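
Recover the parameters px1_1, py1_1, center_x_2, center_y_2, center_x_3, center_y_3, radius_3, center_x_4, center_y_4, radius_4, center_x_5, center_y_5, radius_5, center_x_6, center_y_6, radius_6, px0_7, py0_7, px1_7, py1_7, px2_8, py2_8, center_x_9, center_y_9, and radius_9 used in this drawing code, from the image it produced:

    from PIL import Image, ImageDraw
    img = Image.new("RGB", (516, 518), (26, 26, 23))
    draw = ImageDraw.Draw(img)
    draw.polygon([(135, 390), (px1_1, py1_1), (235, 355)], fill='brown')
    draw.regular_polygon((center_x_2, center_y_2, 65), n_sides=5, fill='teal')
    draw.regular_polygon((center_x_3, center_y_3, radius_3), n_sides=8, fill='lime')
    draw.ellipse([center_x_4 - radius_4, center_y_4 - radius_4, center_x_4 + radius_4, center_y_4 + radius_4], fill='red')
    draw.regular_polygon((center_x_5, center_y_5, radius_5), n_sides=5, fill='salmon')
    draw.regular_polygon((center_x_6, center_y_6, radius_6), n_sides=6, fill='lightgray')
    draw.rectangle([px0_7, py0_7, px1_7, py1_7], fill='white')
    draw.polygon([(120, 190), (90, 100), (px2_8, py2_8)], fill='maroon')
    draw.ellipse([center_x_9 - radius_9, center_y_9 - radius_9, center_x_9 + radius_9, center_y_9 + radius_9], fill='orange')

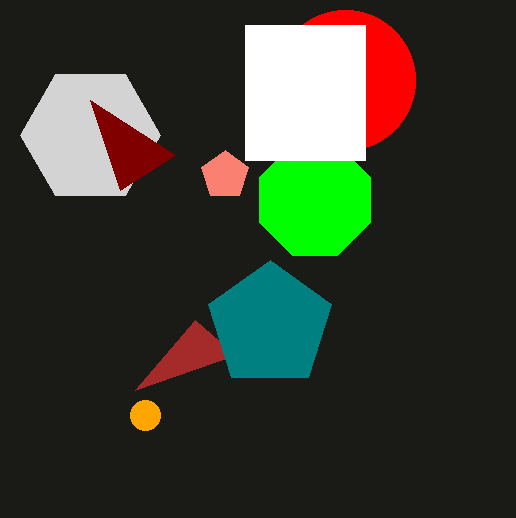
px1_1 = 195, py1_1 = 320, center_x_2 = 270, center_y_2 = 325, center_x_3 = 315, center_y_3 = 200, radius_3 = 60, center_x_4 = 345, center_y_4 = 80, radius_4 = 70, center_x_5 = 225, center_y_5 = 175, radius_5 = 25, center_x_6 = 90, center_y_6 = 135, radius_6 = 70, px0_7 = 245, py0_7 = 25, px1_7 = 365, py1_7 = 160, px2_8 = 175, py2_8 = 155, center_x_9 = 145, center_y_9 = 415, radius_9 = 15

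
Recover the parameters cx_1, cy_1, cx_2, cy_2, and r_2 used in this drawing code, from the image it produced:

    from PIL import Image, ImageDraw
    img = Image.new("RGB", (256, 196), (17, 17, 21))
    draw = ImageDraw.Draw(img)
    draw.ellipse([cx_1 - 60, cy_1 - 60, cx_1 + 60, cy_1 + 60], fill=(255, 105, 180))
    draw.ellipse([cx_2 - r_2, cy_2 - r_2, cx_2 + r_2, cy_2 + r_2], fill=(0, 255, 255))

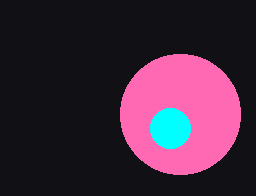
cx_1 = 180, cy_1 = 114, cx_2 = 170, cy_2 = 128, r_2 = 20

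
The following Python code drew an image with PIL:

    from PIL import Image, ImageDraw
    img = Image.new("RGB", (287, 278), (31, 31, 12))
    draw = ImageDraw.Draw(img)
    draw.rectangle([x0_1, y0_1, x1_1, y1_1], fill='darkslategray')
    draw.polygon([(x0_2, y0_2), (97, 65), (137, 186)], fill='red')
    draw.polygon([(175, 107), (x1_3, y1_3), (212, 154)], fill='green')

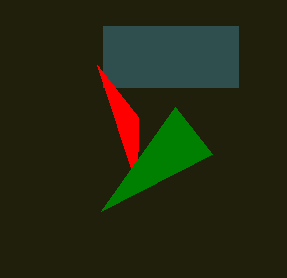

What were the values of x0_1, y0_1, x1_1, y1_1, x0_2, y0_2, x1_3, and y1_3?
x0_1 = 103, y0_1 = 26, x1_1 = 238, y1_1 = 87, x0_2 = 138, y0_2 = 117, x1_3 = 101, y1_3 = 211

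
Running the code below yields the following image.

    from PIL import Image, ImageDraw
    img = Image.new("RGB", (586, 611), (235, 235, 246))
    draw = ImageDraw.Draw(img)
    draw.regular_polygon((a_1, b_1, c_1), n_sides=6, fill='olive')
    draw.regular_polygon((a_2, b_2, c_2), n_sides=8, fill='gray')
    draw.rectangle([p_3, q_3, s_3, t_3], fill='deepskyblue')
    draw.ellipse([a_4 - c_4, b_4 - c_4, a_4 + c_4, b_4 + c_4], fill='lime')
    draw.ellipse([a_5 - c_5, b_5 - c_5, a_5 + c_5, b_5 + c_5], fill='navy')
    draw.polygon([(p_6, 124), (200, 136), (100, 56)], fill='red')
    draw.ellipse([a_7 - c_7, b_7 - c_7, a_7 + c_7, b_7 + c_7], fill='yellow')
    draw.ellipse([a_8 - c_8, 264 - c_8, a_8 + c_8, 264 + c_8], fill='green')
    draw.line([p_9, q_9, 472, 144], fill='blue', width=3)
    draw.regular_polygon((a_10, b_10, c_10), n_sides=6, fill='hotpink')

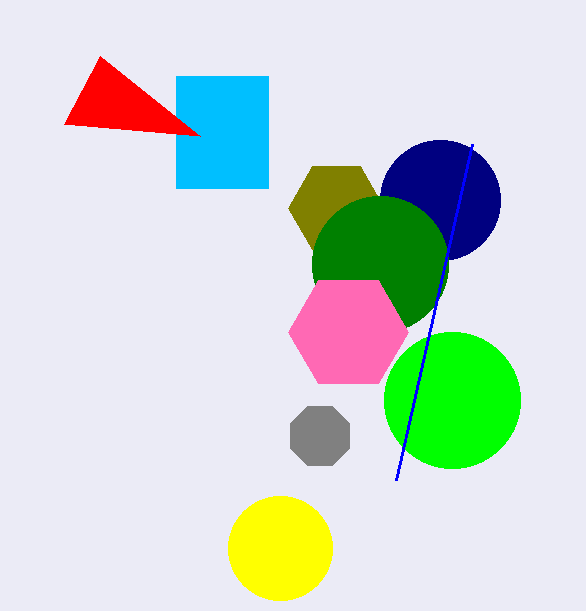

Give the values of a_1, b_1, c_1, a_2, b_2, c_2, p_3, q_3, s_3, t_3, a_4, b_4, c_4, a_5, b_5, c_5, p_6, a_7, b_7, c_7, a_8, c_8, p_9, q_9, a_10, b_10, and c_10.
a_1 = 336
b_1 = 208
c_1 = 48
a_2 = 320
b_2 = 436
c_2 = 32
p_3 = 176
q_3 = 76
s_3 = 268
t_3 = 188
a_4 = 452
b_4 = 400
c_4 = 68
a_5 = 440
b_5 = 200
c_5 = 60
p_6 = 64
a_7 = 280
b_7 = 548
c_7 = 52
a_8 = 380
c_8 = 68
p_9 = 396
q_9 = 480
a_10 = 348
b_10 = 332
c_10 = 60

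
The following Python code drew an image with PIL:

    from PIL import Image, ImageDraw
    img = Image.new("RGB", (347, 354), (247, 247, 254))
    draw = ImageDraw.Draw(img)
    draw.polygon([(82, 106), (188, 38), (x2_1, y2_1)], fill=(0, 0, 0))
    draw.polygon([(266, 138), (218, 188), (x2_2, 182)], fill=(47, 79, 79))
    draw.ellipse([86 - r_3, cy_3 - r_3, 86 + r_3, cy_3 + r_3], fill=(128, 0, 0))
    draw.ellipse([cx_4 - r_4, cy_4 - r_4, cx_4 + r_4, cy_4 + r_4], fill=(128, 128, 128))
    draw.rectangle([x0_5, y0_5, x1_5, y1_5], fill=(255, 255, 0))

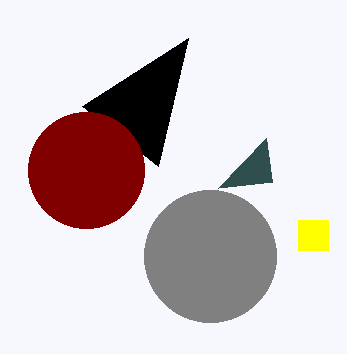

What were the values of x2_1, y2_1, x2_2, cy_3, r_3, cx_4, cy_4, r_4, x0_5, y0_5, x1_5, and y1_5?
x2_1 = 158, y2_1 = 166, x2_2 = 272, cy_3 = 170, r_3 = 58, cx_4 = 210, cy_4 = 256, r_4 = 66, x0_5 = 298, y0_5 = 220, x1_5 = 328, y1_5 = 250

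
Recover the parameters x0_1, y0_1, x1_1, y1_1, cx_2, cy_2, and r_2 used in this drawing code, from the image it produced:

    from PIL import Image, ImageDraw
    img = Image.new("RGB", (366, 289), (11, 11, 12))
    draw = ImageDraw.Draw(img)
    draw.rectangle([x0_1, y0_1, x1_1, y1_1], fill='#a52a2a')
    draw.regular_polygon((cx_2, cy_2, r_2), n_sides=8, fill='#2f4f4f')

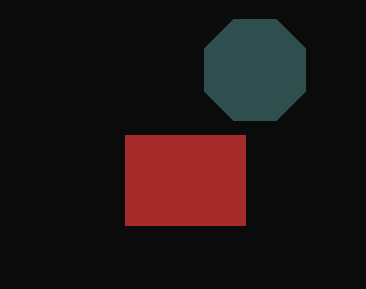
x0_1 = 125; y0_1 = 135; x1_1 = 245; y1_1 = 225; cx_2 = 255; cy_2 = 70; r_2 = 55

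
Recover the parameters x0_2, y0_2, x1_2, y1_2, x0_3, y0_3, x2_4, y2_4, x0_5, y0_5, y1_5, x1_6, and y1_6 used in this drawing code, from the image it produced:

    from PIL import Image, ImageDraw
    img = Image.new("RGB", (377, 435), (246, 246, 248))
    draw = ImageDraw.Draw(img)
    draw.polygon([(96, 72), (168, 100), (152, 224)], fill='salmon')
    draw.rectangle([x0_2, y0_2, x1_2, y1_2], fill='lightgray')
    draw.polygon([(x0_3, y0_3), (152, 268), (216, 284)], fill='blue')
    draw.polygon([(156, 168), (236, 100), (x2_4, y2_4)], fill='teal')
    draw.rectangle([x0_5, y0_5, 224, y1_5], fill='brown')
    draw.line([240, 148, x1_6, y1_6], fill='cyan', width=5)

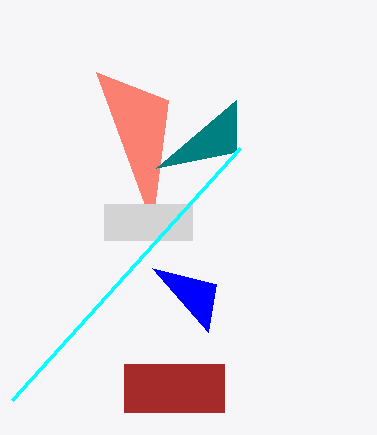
x0_2 = 104; y0_2 = 204; x1_2 = 192; y1_2 = 240; x0_3 = 208; y0_3 = 332; x2_4 = 236; y2_4 = 152; x0_5 = 124; y0_5 = 364; y1_5 = 412; x1_6 = 12; y1_6 = 400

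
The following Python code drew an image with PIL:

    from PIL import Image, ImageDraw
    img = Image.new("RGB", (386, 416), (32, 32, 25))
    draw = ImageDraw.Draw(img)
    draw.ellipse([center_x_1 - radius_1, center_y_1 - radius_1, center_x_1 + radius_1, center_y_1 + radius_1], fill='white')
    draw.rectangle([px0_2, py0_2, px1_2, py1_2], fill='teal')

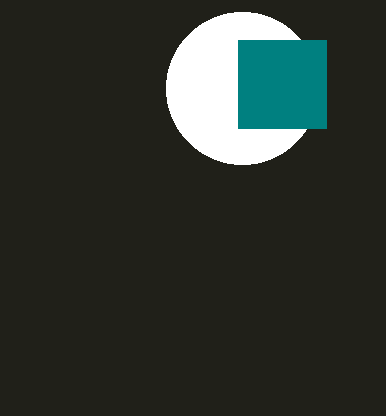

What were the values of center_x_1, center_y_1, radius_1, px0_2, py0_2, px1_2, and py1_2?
center_x_1 = 242, center_y_1 = 88, radius_1 = 76, px0_2 = 238, py0_2 = 40, px1_2 = 326, py1_2 = 128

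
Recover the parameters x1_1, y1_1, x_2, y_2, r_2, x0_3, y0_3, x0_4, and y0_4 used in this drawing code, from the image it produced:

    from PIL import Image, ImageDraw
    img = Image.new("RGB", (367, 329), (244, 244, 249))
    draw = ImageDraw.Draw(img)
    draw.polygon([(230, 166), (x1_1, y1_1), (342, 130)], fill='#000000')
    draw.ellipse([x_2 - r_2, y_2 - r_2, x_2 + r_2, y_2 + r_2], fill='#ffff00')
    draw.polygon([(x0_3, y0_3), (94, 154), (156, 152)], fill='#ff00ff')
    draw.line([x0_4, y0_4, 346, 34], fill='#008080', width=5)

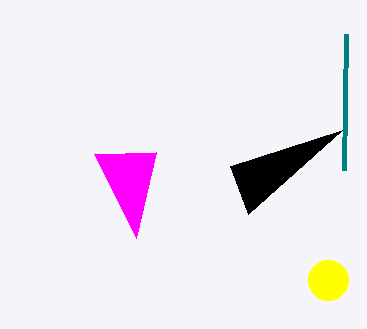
x1_1 = 248, y1_1 = 214, x_2 = 328, y_2 = 280, r_2 = 20, x0_3 = 136, y0_3 = 238, x0_4 = 344, y0_4 = 170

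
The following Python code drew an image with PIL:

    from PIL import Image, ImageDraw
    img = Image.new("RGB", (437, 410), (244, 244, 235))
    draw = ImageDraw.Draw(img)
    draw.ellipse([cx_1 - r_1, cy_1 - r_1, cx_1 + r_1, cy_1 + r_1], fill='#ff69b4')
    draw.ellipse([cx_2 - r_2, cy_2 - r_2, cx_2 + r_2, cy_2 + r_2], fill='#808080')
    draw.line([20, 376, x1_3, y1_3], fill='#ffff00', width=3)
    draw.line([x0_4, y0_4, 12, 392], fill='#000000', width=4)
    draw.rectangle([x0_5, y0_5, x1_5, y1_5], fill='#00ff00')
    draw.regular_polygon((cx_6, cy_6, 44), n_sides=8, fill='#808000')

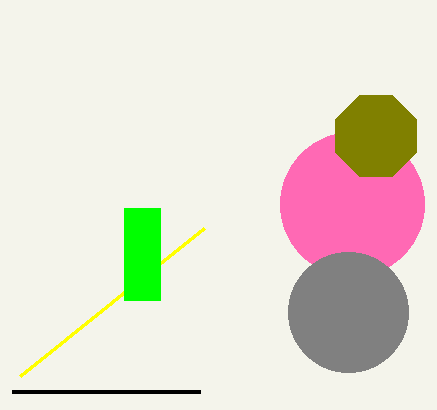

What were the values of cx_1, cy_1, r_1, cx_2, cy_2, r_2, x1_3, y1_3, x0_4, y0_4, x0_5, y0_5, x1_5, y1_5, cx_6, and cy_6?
cx_1 = 352, cy_1 = 204, r_1 = 72, cx_2 = 348, cy_2 = 312, r_2 = 60, x1_3 = 204, y1_3 = 228, x0_4 = 200, y0_4 = 392, x0_5 = 124, y0_5 = 208, x1_5 = 160, y1_5 = 300, cx_6 = 376, cy_6 = 136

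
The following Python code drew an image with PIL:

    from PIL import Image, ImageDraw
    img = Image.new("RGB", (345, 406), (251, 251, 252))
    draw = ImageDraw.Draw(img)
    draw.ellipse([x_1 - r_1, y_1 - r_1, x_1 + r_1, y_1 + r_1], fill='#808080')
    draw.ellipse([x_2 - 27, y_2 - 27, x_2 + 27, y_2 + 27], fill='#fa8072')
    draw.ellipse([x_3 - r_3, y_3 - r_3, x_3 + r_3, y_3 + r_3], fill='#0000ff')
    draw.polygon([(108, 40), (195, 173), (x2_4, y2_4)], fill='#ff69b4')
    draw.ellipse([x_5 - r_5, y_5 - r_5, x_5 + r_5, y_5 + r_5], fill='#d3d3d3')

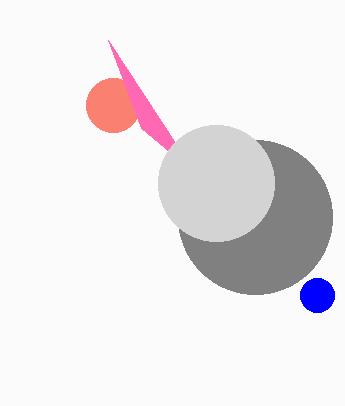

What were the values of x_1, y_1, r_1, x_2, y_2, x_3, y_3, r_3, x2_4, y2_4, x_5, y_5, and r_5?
x_1 = 255; y_1 = 217; r_1 = 77; x_2 = 113; y_2 = 105; x_3 = 317; y_3 = 295; r_3 = 17; x2_4 = 141; y2_4 = 128; x_5 = 216; y_5 = 183; r_5 = 58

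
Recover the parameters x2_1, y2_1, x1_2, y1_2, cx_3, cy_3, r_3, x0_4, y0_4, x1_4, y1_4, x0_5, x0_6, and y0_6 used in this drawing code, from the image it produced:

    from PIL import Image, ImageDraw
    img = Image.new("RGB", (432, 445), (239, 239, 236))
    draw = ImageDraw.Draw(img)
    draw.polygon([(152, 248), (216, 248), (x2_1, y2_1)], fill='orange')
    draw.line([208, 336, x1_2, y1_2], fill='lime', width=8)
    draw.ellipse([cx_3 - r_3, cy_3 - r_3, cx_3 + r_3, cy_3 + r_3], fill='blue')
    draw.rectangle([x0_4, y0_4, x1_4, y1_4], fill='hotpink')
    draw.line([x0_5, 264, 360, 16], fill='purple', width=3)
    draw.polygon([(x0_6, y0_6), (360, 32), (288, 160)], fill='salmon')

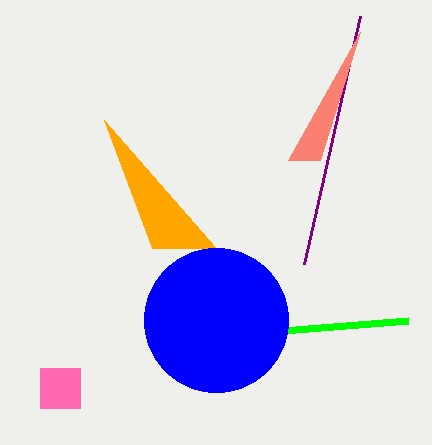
x2_1 = 104, y2_1 = 120, x1_2 = 408, y1_2 = 320, cx_3 = 216, cy_3 = 320, r_3 = 72, x0_4 = 40, y0_4 = 368, x1_4 = 80, y1_4 = 408, x0_5 = 304, x0_6 = 320, y0_6 = 160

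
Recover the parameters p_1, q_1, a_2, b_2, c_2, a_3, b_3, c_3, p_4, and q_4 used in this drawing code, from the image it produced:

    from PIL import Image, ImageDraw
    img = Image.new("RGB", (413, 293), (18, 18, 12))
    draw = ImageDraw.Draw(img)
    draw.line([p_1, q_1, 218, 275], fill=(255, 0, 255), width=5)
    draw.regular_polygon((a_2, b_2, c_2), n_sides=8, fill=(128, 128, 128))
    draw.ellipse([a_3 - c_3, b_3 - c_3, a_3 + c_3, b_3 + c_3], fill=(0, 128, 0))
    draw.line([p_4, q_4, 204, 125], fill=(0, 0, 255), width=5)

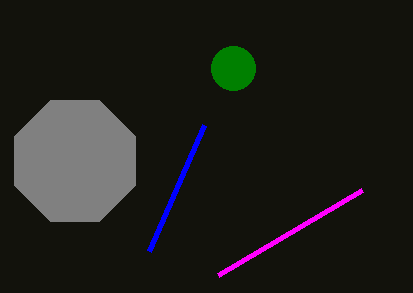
p_1 = 362, q_1 = 190, a_2 = 75, b_2 = 161, c_2 = 65, a_3 = 233, b_3 = 68, c_3 = 22, p_4 = 149, q_4 = 251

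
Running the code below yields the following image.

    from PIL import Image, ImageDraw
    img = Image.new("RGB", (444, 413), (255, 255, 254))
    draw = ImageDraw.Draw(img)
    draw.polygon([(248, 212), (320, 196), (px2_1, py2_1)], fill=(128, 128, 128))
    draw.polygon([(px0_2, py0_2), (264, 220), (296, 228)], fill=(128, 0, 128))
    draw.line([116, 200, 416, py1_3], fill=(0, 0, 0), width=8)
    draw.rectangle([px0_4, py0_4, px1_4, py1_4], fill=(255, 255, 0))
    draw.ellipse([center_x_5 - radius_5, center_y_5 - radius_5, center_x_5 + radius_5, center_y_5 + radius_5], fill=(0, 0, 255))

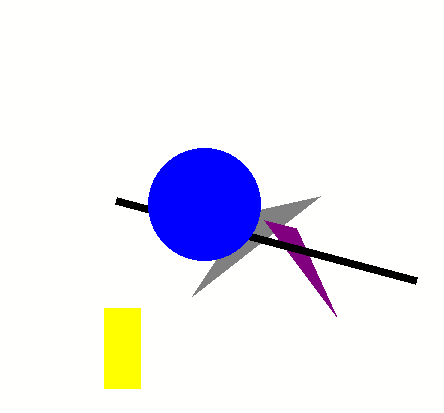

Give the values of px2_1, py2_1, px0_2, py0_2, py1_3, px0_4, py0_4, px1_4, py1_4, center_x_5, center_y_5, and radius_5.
px2_1 = 192, py2_1 = 296, px0_2 = 336, py0_2 = 316, py1_3 = 280, px0_4 = 104, py0_4 = 308, px1_4 = 140, py1_4 = 388, center_x_5 = 204, center_y_5 = 204, radius_5 = 56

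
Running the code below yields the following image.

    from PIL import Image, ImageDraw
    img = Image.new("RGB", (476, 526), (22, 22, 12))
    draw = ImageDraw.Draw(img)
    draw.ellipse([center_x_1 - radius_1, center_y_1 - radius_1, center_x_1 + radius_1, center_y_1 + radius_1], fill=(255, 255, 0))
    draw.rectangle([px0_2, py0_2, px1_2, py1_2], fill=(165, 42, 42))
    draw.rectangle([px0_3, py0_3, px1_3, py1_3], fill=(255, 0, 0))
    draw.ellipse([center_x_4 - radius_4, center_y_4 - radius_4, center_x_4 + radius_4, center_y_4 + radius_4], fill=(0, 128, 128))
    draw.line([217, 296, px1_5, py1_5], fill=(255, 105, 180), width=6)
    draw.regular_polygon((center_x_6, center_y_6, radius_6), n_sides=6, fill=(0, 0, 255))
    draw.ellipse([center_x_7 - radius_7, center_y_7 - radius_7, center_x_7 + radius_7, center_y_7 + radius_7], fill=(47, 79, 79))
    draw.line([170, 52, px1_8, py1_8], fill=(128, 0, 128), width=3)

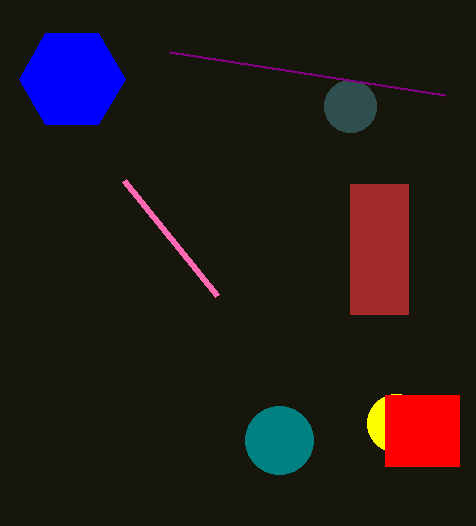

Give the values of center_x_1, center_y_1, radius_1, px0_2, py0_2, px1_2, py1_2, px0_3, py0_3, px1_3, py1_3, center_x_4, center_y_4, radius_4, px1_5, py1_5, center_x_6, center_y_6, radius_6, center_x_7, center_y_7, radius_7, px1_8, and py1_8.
center_x_1 = 396, center_y_1 = 423, radius_1 = 29, px0_2 = 350, py0_2 = 184, px1_2 = 408, py1_2 = 314, px0_3 = 385, py0_3 = 395, px1_3 = 459, py1_3 = 466, center_x_4 = 279, center_y_4 = 440, radius_4 = 34, px1_5 = 124, py1_5 = 181, center_x_6 = 72, center_y_6 = 79, radius_6 = 53, center_x_7 = 350, center_y_7 = 106, radius_7 = 26, px1_8 = 445, py1_8 = 95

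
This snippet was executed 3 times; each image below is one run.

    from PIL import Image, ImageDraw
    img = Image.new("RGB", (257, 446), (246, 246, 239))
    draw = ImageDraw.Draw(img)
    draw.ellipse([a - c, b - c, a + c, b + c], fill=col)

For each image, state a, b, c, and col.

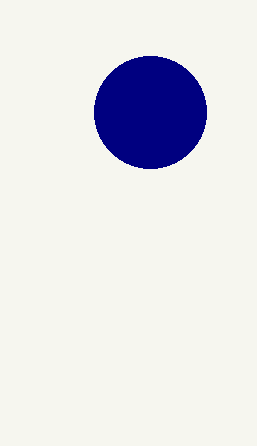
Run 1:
a = 150; b = 112; c = 56; col = 'navy'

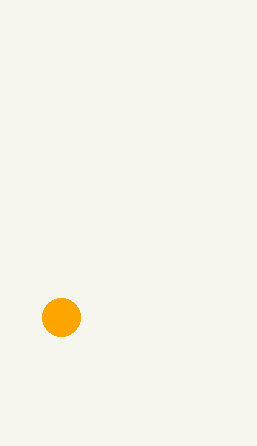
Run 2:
a = 61; b = 317; c = 19; col = 'orange'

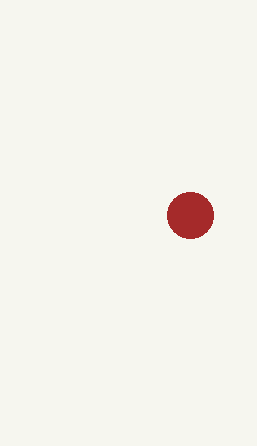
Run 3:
a = 190, b = 215, c = 23, col = 'brown'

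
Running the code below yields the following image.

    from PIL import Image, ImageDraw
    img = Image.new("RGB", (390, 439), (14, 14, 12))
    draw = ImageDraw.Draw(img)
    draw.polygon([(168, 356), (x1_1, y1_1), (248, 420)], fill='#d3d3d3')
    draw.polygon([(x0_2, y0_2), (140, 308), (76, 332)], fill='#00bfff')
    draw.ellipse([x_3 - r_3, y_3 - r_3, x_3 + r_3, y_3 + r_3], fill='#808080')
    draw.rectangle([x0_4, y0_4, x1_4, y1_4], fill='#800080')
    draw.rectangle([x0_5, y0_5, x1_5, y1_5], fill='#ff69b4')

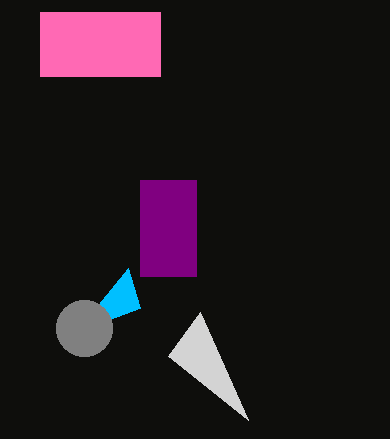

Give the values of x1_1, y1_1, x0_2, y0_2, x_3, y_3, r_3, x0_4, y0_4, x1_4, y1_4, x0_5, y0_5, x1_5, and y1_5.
x1_1 = 200, y1_1 = 312, x0_2 = 128, y0_2 = 268, x_3 = 84, y_3 = 328, r_3 = 28, x0_4 = 140, y0_4 = 180, x1_4 = 196, y1_4 = 276, x0_5 = 40, y0_5 = 12, x1_5 = 160, y1_5 = 76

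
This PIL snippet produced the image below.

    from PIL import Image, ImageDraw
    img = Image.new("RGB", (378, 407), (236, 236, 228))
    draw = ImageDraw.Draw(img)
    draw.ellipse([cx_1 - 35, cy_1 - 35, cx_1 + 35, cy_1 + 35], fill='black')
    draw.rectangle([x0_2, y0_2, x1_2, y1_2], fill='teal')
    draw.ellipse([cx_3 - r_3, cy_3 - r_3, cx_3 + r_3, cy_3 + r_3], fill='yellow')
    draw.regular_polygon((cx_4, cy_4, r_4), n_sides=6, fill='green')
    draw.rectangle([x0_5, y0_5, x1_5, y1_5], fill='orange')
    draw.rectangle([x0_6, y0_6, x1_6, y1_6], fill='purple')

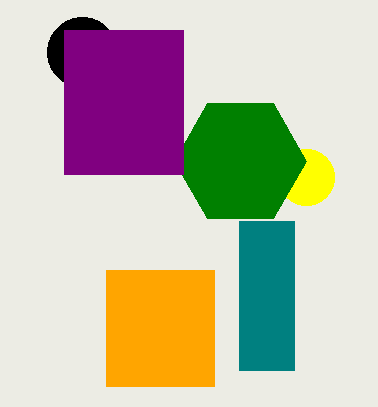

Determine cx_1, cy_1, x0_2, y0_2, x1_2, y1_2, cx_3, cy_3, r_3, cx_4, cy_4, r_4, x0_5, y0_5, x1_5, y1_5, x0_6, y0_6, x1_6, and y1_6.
cx_1 = 82
cy_1 = 52
x0_2 = 239
y0_2 = 221
x1_2 = 294
y1_2 = 370
cx_3 = 306
cy_3 = 177
r_3 = 28
cx_4 = 240
cy_4 = 161
r_4 = 66
x0_5 = 106
y0_5 = 270
x1_5 = 214
y1_5 = 386
x0_6 = 64
y0_6 = 30
x1_6 = 183
y1_6 = 174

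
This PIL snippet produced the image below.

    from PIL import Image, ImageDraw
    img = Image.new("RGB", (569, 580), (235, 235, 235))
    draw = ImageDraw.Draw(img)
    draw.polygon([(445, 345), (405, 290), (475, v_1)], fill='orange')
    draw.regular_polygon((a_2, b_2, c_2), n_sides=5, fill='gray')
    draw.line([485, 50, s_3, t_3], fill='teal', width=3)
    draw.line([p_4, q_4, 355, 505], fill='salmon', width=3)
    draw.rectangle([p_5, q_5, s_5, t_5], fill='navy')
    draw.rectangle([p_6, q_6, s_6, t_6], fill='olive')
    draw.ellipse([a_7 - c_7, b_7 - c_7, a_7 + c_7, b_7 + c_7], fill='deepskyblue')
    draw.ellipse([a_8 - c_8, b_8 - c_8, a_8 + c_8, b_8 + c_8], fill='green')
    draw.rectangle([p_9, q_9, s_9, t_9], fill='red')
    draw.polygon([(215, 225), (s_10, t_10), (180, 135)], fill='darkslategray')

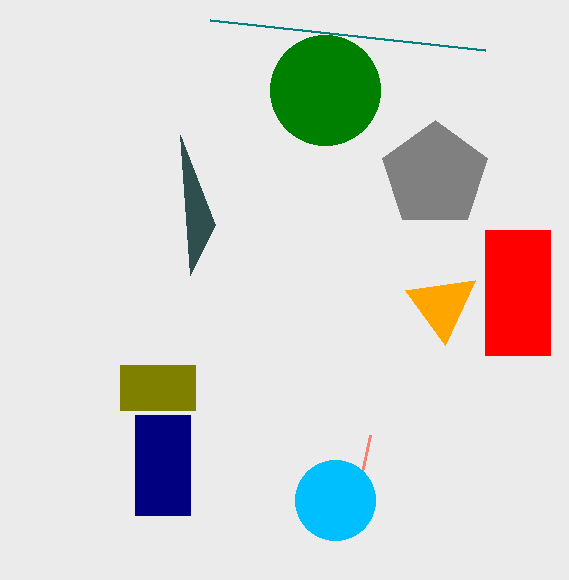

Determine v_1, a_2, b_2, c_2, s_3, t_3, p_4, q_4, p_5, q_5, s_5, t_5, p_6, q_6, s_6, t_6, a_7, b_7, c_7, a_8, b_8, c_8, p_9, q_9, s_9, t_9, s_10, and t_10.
v_1 = 280
a_2 = 435
b_2 = 175
c_2 = 55
s_3 = 210
t_3 = 20
p_4 = 370
q_4 = 435
p_5 = 135
q_5 = 415
s_5 = 190
t_5 = 515
p_6 = 120
q_6 = 365
s_6 = 195
t_6 = 410
a_7 = 335
b_7 = 500
c_7 = 40
a_8 = 325
b_8 = 90
c_8 = 55
p_9 = 485
q_9 = 230
s_9 = 550
t_9 = 355
s_10 = 190
t_10 = 275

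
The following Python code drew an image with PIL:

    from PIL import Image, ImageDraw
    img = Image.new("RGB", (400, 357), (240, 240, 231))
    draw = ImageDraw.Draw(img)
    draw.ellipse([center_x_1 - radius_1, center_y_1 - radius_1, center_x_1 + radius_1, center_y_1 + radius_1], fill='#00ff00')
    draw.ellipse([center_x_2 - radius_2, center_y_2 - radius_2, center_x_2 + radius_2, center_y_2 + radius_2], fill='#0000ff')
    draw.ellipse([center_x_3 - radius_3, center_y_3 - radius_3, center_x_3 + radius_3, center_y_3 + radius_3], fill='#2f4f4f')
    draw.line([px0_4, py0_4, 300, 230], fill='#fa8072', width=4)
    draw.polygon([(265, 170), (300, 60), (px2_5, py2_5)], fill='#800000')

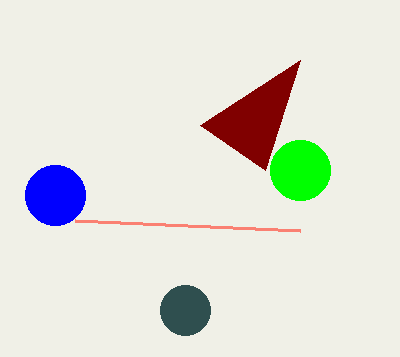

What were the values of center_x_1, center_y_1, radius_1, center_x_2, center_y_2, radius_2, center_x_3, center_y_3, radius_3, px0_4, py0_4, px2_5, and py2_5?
center_x_1 = 300
center_y_1 = 170
radius_1 = 30
center_x_2 = 55
center_y_2 = 195
radius_2 = 30
center_x_3 = 185
center_y_3 = 310
radius_3 = 25
px0_4 = 75
py0_4 = 220
px2_5 = 200
py2_5 = 125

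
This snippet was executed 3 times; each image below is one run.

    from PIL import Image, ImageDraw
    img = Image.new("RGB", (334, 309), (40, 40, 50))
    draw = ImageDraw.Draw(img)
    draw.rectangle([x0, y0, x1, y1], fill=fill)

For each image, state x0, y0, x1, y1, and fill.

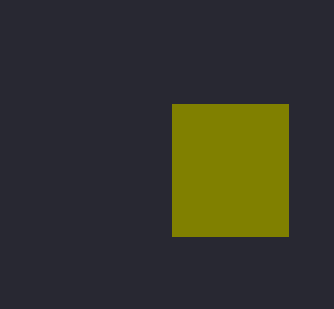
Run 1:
x0 = 172
y0 = 104
x1 = 288
y1 = 236
fill = 'olive'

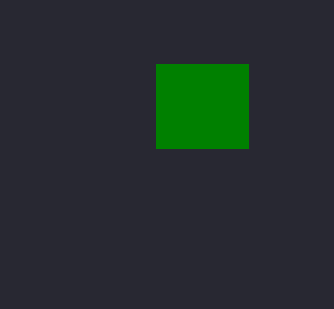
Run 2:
x0 = 156
y0 = 64
x1 = 248
y1 = 148
fill = 'green'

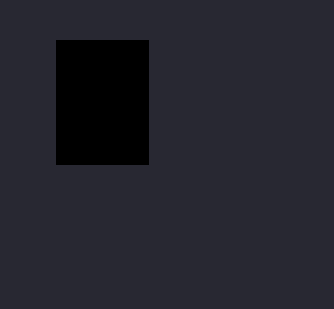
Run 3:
x0 = 56
y0 = 40
x1 = 148
y1 = 164
fill = 'black'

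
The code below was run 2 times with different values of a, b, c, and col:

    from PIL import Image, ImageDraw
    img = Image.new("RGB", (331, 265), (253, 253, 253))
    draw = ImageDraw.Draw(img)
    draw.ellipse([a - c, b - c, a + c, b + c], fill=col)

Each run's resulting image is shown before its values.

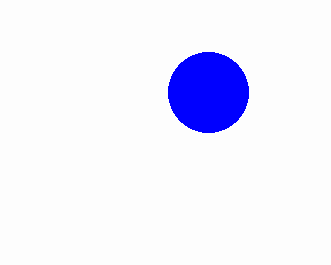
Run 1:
a = 208; b = 92; c = 40; col = 'blue'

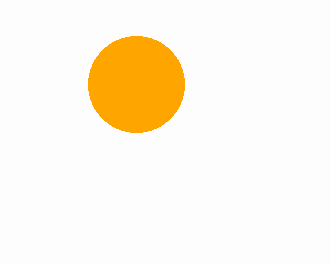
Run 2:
a = 136, b = 84, c = 48, col = 'orange'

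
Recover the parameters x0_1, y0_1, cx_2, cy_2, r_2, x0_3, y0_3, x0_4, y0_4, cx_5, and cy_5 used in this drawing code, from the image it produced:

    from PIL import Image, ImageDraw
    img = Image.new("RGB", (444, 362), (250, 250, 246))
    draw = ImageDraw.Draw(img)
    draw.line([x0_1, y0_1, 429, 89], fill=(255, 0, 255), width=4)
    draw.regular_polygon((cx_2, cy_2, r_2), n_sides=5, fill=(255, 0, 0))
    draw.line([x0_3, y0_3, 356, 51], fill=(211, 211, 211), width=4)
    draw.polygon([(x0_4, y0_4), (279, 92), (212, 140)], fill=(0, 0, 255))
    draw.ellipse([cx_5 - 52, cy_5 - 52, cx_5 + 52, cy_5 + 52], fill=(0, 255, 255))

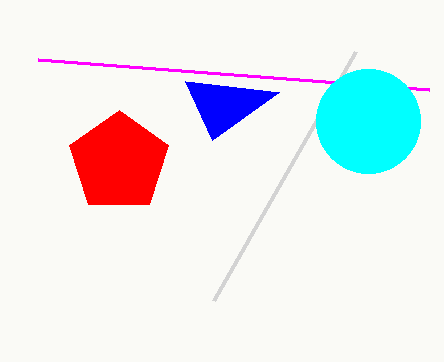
x0_1 = 38; y0_1 = 59; cx_2 = 119; cy_2 = 162; r_2 = 52; x0_3 = 214; y0_3 = 300; x0_4 = 185; y0_4 = 81; cx_5 = 368; cy_5 = 121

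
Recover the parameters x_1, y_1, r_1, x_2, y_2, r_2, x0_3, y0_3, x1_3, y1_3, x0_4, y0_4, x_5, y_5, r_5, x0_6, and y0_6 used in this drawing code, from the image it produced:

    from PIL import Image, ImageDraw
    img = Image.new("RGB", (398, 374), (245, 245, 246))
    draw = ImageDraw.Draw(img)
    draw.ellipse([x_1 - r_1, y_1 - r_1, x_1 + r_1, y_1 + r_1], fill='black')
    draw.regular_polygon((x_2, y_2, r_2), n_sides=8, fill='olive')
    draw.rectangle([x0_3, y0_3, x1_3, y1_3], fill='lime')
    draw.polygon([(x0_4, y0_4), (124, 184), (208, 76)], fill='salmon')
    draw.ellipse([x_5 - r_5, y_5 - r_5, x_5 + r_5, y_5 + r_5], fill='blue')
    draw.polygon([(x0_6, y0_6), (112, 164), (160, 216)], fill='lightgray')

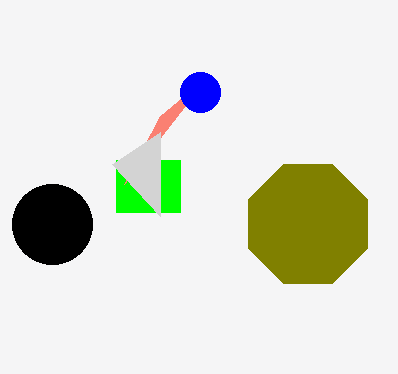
x_1 = 52
y_1 = 224
r_1 = 40
x_2 = 308
y_2 = 224
r_2 = 64
x0_3 = 116
y0_3 = 160
x1_3 = 180
y1_3 = 212
x0_4 = 160
y0_4 = 116
x_5 = 200
y_5 = 92
r_5 = 20
x0_6 = 160
y0_6 = 132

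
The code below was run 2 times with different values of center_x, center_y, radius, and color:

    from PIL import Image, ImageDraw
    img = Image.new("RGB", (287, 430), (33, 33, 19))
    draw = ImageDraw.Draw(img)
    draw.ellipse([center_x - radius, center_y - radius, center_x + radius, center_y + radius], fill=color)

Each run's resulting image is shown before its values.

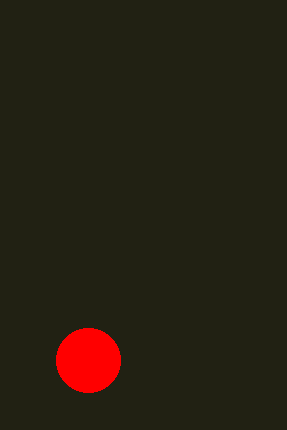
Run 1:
center_x = 88; center_y = 360; radius = 32; color = 'red'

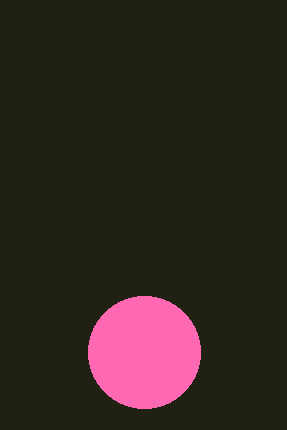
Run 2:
center_x = 144
center_y = 352
radius = 56
color = 'hotpink'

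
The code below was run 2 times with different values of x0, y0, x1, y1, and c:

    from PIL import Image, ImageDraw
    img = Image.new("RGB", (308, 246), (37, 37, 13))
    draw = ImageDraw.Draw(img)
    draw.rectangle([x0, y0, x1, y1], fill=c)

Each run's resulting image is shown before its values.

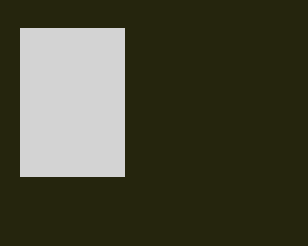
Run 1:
x0 = 20; y0 = 28; x1 = 124; y1 = 176; c = 'lightgray'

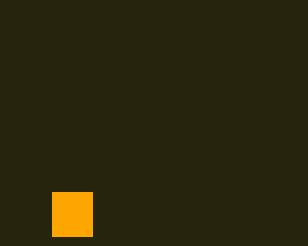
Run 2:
x0 = 52; y0 = 192; x1 = 92; y1 = 236; c = 'orange'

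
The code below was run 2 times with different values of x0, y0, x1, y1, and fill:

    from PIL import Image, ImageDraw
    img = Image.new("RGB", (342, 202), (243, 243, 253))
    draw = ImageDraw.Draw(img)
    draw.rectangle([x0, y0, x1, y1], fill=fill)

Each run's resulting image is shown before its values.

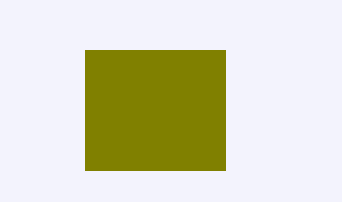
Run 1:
x0 = 85, y0 = 50, x1 = 225, y1 = 170, fill = 'olive'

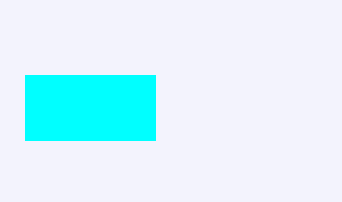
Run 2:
x0 = 25; y0 = 75; x1 = 155; y1 = 140; fill = 'cyan'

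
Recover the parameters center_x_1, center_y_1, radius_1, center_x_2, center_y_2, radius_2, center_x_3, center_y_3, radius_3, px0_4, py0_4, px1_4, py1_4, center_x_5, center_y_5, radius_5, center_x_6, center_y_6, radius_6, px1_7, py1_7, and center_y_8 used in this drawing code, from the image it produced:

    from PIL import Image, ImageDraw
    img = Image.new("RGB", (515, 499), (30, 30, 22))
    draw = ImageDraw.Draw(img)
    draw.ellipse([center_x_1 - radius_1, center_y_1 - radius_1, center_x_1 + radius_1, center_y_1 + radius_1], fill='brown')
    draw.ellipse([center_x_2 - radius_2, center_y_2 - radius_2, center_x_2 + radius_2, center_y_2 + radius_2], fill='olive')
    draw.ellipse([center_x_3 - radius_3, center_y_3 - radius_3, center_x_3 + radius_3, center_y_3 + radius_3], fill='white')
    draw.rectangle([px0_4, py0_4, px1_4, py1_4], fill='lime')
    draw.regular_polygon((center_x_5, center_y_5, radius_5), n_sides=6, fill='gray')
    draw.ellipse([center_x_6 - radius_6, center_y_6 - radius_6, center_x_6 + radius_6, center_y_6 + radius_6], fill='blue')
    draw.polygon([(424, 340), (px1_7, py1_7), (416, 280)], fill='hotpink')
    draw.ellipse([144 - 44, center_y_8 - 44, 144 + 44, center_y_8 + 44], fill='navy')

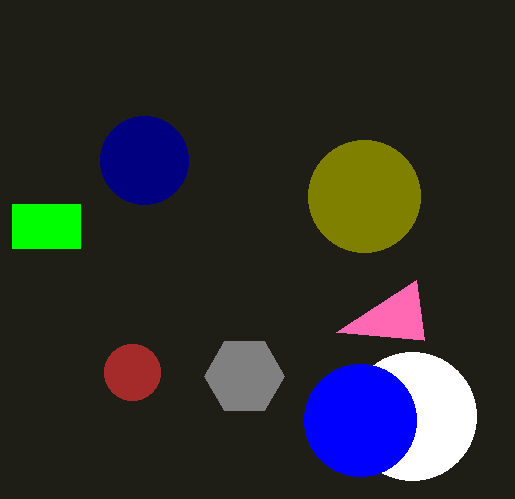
center_x_1 = 132, center_y_1 = 372, radius_1 = 28, center_x_2 = 364, center_y_2 = 196, radius_2 = 56, center_x_3 = 412, center_y_3 = 416, radius_3 = 64, px0_4 = 12, py0_4 = 204, px1_4 = 80, py1_4 = 248, center_x_5 = 244, center_y_5 = 376, radius_5 = 40, center_x_6 = 360, center_y_6 = 420, radius_6 = 56, px1_7 = 336, py1_7 = 332, center_y_8 = 160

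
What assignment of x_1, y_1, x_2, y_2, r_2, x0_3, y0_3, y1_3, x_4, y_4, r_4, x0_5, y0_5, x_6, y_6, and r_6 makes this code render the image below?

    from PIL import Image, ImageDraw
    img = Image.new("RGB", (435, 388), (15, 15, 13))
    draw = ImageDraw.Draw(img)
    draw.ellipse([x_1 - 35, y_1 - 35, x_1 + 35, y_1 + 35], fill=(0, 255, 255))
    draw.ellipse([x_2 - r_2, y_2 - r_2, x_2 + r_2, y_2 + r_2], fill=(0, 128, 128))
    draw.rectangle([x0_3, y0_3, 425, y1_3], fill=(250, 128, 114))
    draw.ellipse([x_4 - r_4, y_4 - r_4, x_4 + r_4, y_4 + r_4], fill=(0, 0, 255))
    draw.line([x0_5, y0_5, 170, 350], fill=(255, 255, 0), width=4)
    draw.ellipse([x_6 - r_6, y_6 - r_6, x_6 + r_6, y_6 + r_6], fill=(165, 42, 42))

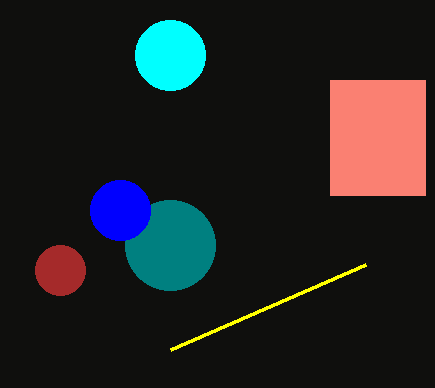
x_1 = 170; y_1 = 55; x_2 = 170; y_2 = 245; r_2 = 45; x0_3 = 330; y0_3 = 80; y1_3 = 195; x_4 = 120; y_4 = 210; r_4 = 30; x0_5 = 365; y0_5 = 265; x_6 = 60; y_6 = 270; r_6 = 25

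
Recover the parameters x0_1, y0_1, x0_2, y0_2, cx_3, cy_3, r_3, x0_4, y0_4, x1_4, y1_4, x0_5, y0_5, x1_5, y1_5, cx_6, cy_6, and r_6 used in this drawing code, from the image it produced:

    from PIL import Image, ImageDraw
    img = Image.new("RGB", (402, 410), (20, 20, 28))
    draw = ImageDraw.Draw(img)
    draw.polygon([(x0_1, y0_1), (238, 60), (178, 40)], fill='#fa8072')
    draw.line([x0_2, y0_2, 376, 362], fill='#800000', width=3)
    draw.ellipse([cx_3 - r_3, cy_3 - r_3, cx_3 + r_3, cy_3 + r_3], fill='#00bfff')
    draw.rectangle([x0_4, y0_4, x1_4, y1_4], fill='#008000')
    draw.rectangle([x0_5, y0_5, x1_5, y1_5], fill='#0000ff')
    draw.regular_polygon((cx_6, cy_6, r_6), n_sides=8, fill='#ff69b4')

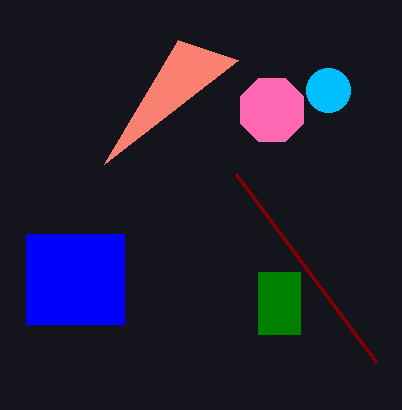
x0_1 = 104; y0_1 = 164; x0_2 = 236; y0_2 = 174; cx_3 = 328; cy_3 = 90; r_3 = 22; x0_4 = 258; y0_4 = 272; x1_4 = 300; y1_4 = 334; x0_5 = 26; y0_5 = 234; x1_5 = 124; y1_5 = 324; cx_6 = 272; cy_6 = 110; r_6 = 34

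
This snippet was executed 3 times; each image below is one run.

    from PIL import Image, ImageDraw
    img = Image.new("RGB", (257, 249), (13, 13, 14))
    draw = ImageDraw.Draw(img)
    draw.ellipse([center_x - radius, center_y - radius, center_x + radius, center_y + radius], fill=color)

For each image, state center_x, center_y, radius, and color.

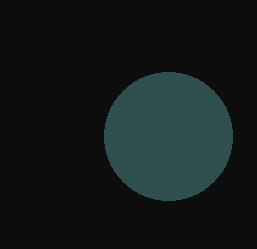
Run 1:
center_x = 168
center_y = 136
radius = 64
color = 'darkslategray'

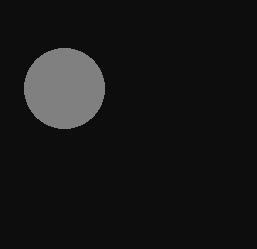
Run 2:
center_x = 64, center_y = 88, radius = 40, color = 'gray'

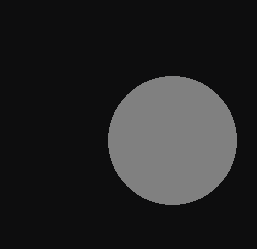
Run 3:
center_x = 172
center_y = 140
radius = 64
color = 'gray'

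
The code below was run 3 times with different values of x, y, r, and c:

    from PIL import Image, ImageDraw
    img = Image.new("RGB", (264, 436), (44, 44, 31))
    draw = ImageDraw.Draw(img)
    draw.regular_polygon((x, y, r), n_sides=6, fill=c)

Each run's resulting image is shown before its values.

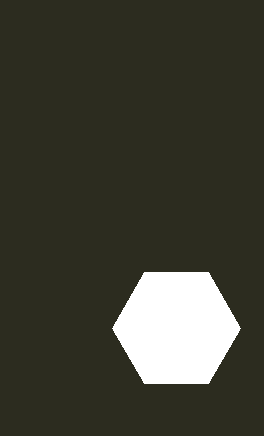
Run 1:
x = 176
y = 328
r = 64
c = 'white'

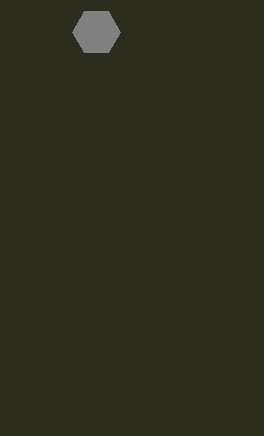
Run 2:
x = 96
y = 32
r = 24
c = 'gray'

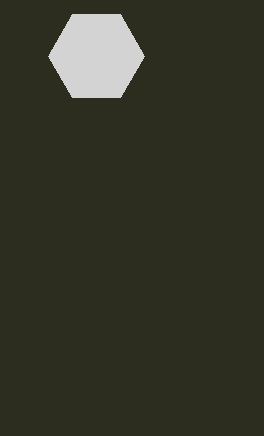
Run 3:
x = 96
y = 56
r = 48
c = 'lightgray'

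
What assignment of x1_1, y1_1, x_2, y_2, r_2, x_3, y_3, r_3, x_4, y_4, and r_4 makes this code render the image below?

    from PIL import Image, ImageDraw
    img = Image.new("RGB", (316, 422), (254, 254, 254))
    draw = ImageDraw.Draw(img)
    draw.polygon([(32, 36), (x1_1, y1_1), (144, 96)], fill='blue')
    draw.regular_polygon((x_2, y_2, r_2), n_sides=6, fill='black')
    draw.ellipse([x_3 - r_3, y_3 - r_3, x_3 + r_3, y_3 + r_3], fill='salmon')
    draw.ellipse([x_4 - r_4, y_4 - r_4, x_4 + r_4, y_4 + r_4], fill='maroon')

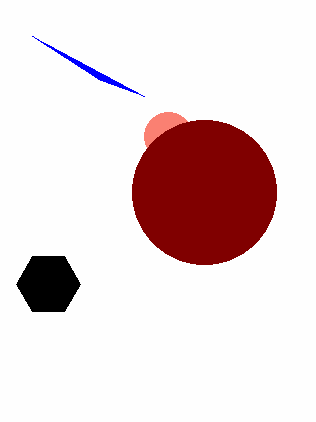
x1_1 = 100, y1_1 = 80, x_2 = 48, y_2 = 284, r_2 = 32, x_3 = 168, y_3 = 136, r_3 = 24, x_4 = 204, y_4 = 192, r_4 = 72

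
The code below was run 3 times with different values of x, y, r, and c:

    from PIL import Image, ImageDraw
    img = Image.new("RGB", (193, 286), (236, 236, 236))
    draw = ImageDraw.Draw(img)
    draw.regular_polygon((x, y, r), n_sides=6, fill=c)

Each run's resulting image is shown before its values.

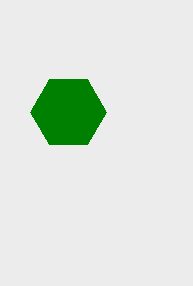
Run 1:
x = 68, y = 112, r = 38, c = 'green'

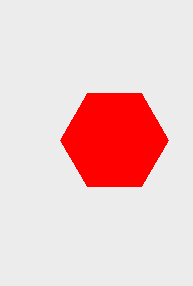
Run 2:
x = 114
y = 140
r = 54
c = 'red'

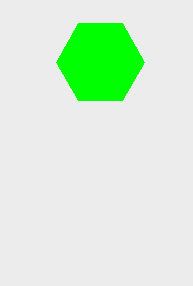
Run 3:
x = 100, y = 62, r = 44, c = 'lime'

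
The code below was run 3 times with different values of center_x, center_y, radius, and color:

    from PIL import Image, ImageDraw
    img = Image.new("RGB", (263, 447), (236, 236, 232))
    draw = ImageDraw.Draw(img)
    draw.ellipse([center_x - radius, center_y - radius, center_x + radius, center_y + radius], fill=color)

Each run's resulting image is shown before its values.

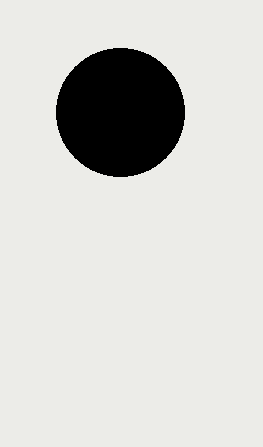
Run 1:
center_x = 120, center_y = 112, radius = 64, color = 'black'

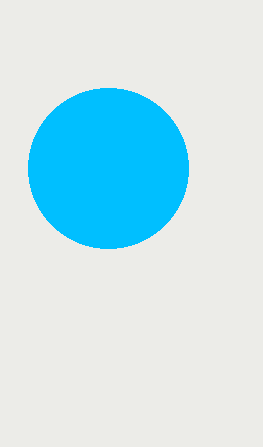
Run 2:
center_x = 108, center_y = 168, radius = 80, color = 'deepskyblue'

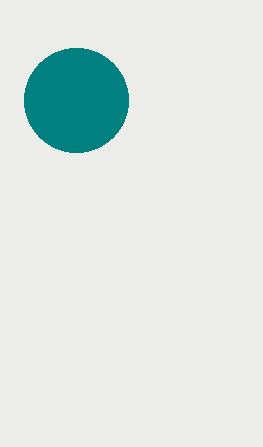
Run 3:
center_x = 76
center_y = 100
radius = 52
color = 'teal'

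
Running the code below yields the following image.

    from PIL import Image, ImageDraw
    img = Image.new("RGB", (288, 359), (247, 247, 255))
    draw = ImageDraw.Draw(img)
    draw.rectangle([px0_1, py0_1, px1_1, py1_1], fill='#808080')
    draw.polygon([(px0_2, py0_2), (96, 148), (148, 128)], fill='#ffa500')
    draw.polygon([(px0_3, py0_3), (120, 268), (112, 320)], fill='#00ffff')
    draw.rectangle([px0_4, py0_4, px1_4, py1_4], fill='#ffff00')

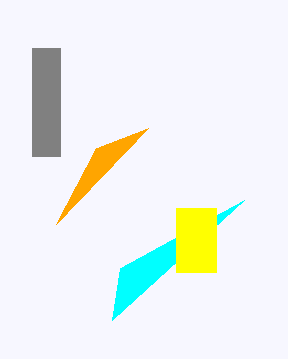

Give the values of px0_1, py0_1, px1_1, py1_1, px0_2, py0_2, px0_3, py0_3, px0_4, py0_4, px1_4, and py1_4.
px0_1 = 32; py0_1 = 48; px1_1 = 60; py1_1 = 156; px0_2 = 56; py0_2 = 224; px0_3 = 244; py0_3 = 200; px0_4 = 176; py0_4 = 208; px1_4 = 216; py1_4 = 272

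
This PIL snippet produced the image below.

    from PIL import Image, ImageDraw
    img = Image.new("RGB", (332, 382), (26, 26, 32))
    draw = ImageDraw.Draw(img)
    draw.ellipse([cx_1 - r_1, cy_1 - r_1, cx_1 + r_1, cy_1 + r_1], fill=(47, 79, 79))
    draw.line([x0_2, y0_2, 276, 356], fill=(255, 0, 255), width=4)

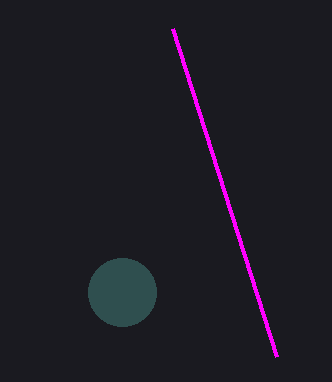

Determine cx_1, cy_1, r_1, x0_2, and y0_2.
cx_1 = 122
cy_1 = 292
r_1 = 34
x0_2 = 172
y0_2 = 28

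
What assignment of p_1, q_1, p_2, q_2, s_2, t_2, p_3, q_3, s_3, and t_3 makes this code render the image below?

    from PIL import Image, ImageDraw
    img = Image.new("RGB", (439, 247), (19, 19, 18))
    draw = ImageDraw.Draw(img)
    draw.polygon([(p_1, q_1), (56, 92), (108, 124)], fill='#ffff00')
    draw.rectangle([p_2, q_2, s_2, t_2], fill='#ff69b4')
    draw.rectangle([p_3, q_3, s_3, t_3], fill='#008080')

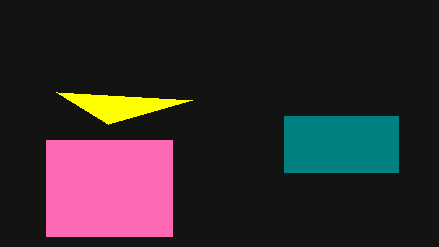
p_1 = 192; q_1 = 100; p_2 = 46; q_2 = 140; s_2 = 172; t_2 = 236; p_3 = 284; q_3 = 116; s_3 = 398; t_3 = 172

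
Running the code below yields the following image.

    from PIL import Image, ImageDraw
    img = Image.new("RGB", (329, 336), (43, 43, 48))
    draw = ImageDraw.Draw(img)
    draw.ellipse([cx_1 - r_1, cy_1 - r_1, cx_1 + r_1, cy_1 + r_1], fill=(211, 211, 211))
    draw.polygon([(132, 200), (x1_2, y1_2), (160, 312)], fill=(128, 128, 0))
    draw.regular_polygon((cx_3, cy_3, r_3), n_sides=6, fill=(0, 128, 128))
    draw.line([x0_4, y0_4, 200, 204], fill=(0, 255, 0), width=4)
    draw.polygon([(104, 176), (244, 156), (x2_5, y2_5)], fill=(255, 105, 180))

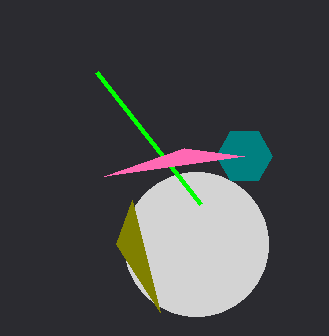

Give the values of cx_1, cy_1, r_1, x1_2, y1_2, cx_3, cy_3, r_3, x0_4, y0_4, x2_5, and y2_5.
cx_1 = 196; cy_1 = 244; r_1 = 72; x1_2 = 116; y1_2 = 244; cx_3 = 244; cy_3 = 156; r_3 = 28; x0_4 = 96; y0_4 = 72; x2_5 = 184; y2_5 = 148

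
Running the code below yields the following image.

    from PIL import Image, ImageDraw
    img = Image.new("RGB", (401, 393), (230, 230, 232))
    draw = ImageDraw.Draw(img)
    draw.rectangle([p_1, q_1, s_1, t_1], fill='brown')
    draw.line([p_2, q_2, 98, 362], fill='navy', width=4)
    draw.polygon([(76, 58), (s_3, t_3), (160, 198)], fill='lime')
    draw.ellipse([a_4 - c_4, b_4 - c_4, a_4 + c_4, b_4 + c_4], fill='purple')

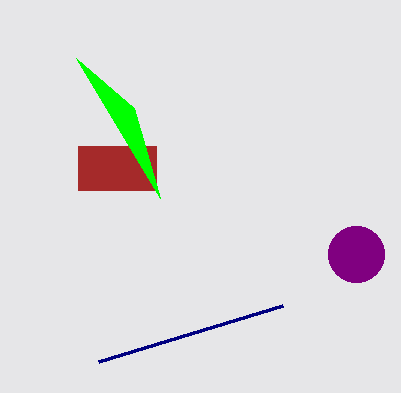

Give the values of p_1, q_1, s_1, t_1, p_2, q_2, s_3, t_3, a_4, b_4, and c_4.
p_1 = 78; q_1 = 146; s_1 = 156; t_1 = 190; p_2 = 282; q_2 = 306; s_3 = 134; t_3 = 108; a_4 = 356; b_4 = 254; c_4 = 28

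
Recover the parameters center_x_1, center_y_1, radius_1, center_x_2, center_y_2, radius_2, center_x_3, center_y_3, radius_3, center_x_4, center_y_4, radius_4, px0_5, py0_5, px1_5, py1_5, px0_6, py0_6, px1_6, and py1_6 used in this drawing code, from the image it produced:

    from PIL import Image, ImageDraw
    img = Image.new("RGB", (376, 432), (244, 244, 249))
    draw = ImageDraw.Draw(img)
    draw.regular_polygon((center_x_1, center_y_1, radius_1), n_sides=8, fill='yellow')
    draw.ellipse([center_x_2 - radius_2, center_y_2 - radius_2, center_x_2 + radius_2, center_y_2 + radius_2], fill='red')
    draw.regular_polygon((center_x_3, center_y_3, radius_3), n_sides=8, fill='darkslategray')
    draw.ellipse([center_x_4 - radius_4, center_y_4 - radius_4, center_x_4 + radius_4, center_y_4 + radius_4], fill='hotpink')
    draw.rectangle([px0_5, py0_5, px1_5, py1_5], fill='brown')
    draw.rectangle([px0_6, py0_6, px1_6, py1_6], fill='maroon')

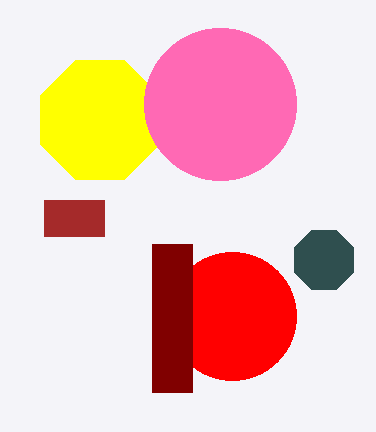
center_x_1 = 100, center_y_1 = 120, radius_1 = 64, center_x_2 = 232, center_y_2 = 316, radius_2 = 64, center_x_3 = 324, center_y_3 = 260, radius_3 = 32, center_x_4 = 220, center_y_4 = 104, radius_4 = 76, px0_5 = 44, py0_5 = 200, px1_5 = 104, py1_5 = 236, px0_6 = 152, py0_6 = 244, px1_6 = 192, py1_6 = 392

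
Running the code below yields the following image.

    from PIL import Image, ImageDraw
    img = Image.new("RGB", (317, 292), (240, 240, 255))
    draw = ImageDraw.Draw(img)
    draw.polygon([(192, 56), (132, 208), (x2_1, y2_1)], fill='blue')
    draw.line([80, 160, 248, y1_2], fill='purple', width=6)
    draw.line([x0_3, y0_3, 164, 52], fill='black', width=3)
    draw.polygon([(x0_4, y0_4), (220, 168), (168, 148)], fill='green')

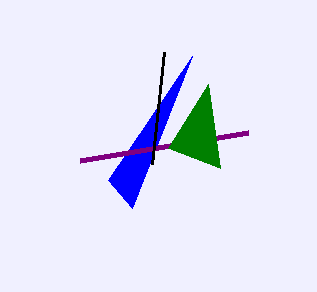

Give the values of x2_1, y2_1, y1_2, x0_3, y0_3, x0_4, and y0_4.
x2_1 = 108
y2_1 = 180
y1_2 = 132
x0_3 = 152
y0_3 = 164
x0_4 = 208
y0_4 = 84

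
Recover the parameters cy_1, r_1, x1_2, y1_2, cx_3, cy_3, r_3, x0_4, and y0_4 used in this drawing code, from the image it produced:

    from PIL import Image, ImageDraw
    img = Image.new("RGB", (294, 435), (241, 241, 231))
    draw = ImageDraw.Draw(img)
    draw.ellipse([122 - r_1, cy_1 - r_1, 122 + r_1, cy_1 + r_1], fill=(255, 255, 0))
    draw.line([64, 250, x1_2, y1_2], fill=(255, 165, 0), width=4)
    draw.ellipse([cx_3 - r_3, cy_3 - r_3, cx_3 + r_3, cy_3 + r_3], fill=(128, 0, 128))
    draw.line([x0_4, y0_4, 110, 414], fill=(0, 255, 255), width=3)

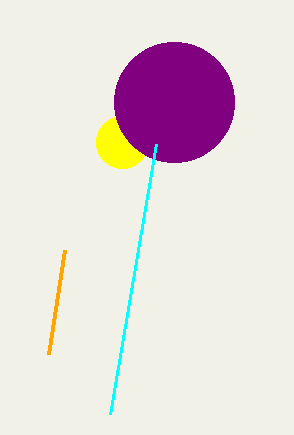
cy_1 = 142; r_1 = 26; x1_2 = 48; y1_2 = 354; cx_3 = 174; cy_3 = 102; r_3 = 60; x0_4 = 156; y0_4 = 144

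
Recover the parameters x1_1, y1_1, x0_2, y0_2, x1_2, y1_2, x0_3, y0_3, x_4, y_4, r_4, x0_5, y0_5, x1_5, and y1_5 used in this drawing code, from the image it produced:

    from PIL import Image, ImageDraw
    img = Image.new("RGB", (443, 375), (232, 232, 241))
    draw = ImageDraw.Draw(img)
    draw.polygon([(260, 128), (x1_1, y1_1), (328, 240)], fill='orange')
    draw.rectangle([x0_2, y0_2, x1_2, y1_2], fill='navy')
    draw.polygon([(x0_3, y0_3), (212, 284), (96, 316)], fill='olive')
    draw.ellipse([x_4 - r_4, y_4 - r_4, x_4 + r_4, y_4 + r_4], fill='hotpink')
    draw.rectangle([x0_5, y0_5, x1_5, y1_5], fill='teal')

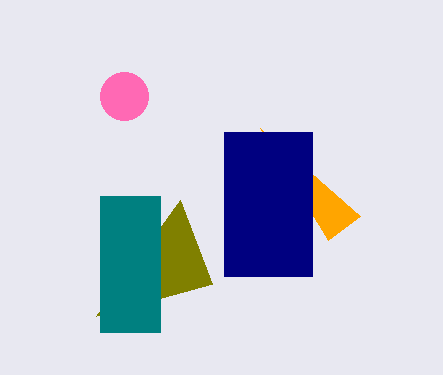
x1_1 = 360
y1_1 = 216
x0_2 = 224
y0_2 = 132
x1_2 = 312
y1_2 = 276
x0_3 = 180
y0_3 = 200
x_4 = 124
y_4 = 96
r_4 = 24
x0_5 = 100
y0_5 = 196
x1_5 = 160
y1_5 = 332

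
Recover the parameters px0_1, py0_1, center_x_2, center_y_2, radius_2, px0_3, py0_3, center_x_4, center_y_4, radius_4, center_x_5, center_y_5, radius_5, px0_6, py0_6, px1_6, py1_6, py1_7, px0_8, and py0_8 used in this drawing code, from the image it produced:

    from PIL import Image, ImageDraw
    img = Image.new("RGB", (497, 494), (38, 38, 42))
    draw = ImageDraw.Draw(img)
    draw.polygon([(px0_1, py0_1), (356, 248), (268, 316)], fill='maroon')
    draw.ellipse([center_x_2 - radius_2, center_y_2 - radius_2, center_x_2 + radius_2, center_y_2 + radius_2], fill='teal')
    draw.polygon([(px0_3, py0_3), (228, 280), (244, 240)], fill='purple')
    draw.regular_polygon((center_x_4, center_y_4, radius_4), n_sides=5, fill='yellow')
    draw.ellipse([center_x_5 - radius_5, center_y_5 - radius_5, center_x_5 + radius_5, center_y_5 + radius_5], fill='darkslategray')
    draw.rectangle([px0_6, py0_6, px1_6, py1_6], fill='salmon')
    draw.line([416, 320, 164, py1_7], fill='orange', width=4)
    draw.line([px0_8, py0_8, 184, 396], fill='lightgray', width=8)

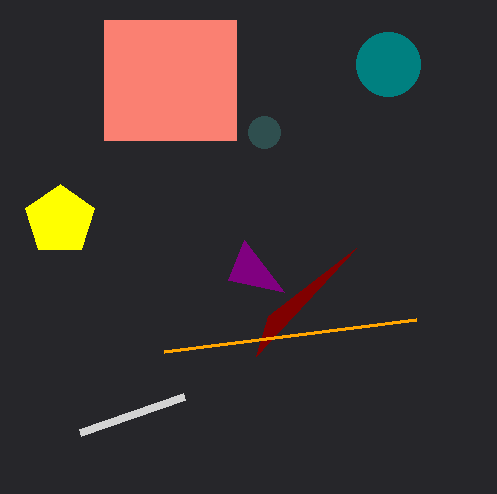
px0_1 = 256
py0_1 = 356
center_x_2 = 388
center_y_2 = 64
radius_2 = 32
px0_3 = 284
py0_3 = 292
center_x_4 = 60
center_y_4 = 220
radius_4 = 36
center_x_5 = 264
center_y_5 = 132
radius_5 = 16
px0_6 = 104
py0_6 = 20
px1_6 = 236
py1_6 = 140
py1_7 = 352
px0_8 = 80
py0_8 = 432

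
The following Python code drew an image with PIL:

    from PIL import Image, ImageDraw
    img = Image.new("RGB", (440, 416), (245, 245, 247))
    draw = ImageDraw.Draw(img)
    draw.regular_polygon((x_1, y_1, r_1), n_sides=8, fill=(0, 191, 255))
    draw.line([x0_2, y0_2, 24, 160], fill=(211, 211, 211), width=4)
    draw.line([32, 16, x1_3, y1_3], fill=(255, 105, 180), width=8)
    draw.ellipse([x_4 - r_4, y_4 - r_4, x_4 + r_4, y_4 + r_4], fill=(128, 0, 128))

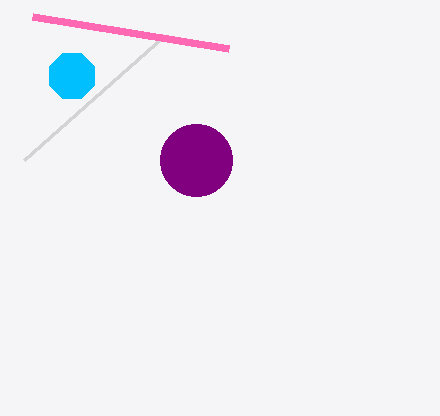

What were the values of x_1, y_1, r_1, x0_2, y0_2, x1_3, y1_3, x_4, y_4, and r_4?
x_1 = 72, y_1 = 76, r_1 = 24, x0_2 = 164, y0_2 = 36, x1_3 = 228, y1_3 = 48, x_4 = 196, y_4 = 160, r_4 = 36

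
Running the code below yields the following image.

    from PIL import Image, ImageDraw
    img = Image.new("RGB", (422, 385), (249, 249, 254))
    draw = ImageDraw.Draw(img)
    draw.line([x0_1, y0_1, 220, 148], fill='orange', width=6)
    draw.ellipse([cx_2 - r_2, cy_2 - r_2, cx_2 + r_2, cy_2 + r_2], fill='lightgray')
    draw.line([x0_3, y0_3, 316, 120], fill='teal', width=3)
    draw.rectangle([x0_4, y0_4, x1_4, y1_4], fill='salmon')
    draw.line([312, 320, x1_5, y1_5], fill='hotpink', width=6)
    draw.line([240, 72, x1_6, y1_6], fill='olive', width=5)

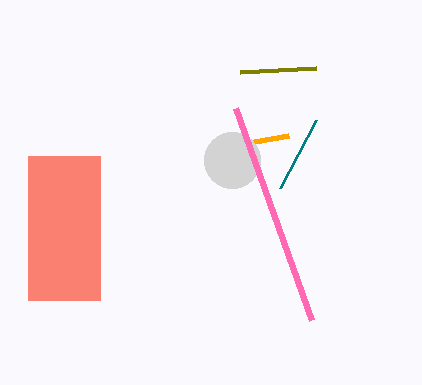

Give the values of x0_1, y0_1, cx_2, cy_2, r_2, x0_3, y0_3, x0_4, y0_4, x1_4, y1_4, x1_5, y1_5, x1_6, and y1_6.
x0_1 = 288
y0_1 = 136
cx_2 = 232
cy_2 = 160
r_2 = 28
x0_3 = 280
y0_3 = 188
x0_4 = 28
y0_4 = 156
x1_4 = 100
y1_4 = 300
x1_5 = 236
y1_5 = 108
x1_6 = 316
y1_6 = 68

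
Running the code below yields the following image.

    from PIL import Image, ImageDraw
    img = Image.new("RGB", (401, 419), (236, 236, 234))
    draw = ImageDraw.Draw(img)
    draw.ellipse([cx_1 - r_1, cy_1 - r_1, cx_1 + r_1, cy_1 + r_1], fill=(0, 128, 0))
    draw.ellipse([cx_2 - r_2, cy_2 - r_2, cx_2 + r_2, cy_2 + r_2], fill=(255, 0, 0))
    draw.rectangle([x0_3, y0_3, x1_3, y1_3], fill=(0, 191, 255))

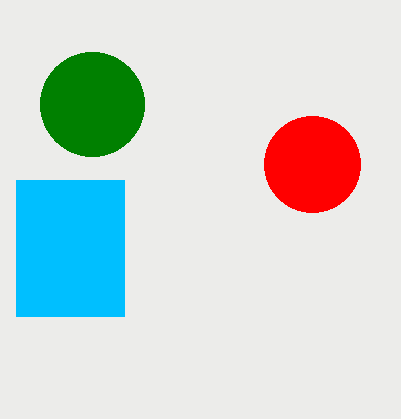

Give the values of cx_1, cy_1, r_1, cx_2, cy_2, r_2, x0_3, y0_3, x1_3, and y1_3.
cx_1 = 92, cy_1 = 104, r_1 = 52, cx_2 = 312, cy_2 = 164, r_2 = 48, x0_3 = 16, y0_3 = 180, x1_3 = 124, y1_3 = 316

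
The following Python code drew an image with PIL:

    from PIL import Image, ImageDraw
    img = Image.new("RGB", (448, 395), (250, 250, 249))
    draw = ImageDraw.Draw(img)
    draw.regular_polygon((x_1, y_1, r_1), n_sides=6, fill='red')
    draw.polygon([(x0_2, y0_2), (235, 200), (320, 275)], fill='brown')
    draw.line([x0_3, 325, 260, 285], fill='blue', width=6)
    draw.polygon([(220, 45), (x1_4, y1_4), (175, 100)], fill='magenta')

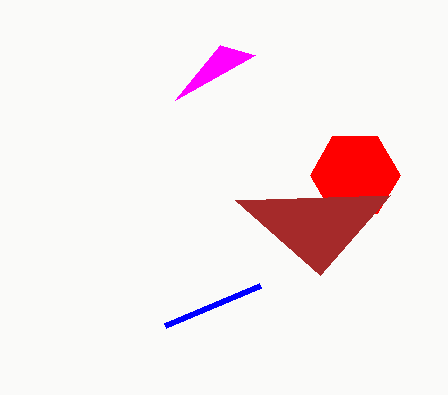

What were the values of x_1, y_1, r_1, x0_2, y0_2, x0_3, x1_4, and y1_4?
x_1 = 355; y_1 = 175; r_1 = 45; x0_2 = 390; y0_2 = 195; x0_3 = 165; x1_4 = 255; y1_4 = 55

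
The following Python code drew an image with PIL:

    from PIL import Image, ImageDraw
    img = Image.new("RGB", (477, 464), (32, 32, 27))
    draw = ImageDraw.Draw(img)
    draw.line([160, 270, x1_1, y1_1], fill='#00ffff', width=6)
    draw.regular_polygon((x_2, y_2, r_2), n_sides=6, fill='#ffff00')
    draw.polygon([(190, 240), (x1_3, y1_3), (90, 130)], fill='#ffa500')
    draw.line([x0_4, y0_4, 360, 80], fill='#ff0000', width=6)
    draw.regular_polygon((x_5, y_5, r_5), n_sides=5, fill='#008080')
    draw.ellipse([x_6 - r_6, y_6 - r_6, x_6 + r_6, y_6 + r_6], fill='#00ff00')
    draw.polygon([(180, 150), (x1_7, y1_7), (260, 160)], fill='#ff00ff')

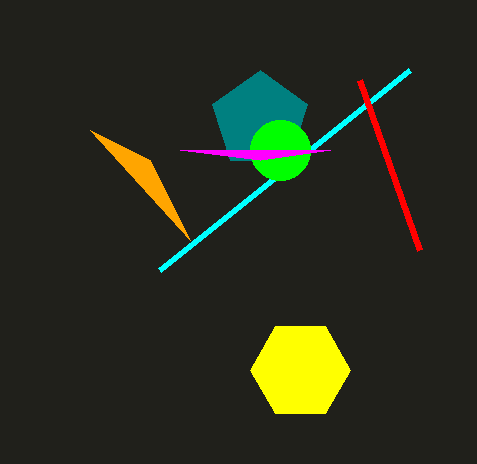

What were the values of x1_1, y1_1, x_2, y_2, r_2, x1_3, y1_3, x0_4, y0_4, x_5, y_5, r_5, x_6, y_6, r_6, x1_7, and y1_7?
x1_1 = 410; y1_1 = 70; x_2 = 300; y_2 = 370; r_2 = 50; x1_3 = 150; y1_3 = 160; x0_4 = 420; y0_4 = 250; x_5 = 260; y_5 = 120; r_5 = 50; x_6 = 280; y_6 = 150; r_6 = 30; x1_7 = 330; y1_7 = 150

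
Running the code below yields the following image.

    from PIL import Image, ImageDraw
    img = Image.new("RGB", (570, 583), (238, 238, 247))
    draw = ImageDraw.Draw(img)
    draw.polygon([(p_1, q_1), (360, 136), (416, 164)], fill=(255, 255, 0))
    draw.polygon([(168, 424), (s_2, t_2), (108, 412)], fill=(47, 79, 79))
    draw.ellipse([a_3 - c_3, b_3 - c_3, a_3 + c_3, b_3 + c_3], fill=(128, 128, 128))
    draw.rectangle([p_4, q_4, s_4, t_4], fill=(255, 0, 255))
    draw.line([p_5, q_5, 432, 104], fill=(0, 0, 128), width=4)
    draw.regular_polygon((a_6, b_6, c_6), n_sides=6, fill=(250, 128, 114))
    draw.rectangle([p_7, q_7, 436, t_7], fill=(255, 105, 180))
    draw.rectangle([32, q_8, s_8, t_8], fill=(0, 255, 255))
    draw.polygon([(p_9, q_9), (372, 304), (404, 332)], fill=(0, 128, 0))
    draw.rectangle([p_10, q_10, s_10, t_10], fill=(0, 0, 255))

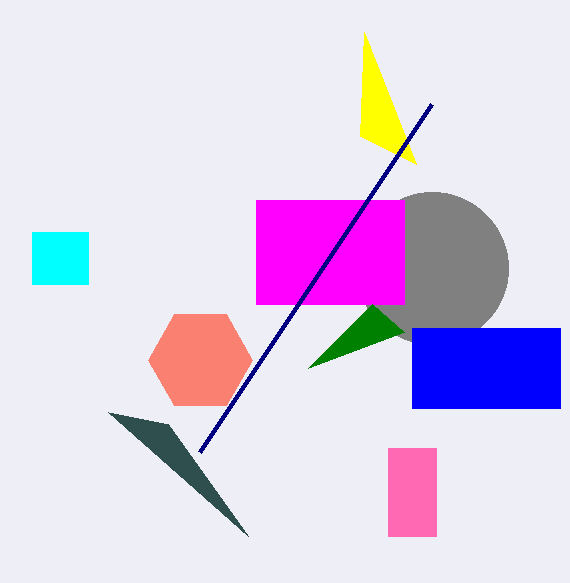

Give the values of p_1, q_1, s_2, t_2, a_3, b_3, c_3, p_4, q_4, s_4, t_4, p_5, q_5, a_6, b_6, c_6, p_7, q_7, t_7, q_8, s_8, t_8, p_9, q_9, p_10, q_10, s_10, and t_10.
p_1 = 364; q_1 = 32; s_2 = 248; t_2 = 536; a_3 = 432; b_3 = 268; c_3 = 76; p_4 = 256; q_4 = 200; s_4 = 404; t_4 = 304; p_5 = 200; q_5 = 452; a_6 = 200; b_6 = 360; c_6 = 52; p_7 = 388; q_7 = 448; t_7 = 536; q_8 = 232; s_8 = 88; t_8 = 284; p_9 = 308; q_9 = 368; p_10 = 412; q_10 = 328; s_10 = 560; t_10 = 408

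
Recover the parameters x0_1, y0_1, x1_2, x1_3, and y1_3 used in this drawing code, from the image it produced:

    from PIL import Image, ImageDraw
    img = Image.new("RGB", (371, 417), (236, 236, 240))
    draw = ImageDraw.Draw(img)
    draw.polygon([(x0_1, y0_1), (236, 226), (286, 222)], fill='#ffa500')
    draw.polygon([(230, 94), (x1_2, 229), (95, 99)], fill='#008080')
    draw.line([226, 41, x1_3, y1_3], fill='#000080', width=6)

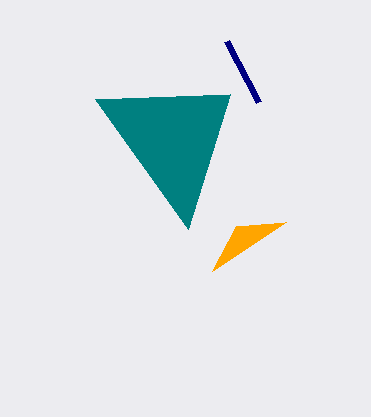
x0_1 = 212
y0_1 = 271
x1_2 = 188
x1_3 = 258
y1_3 = 102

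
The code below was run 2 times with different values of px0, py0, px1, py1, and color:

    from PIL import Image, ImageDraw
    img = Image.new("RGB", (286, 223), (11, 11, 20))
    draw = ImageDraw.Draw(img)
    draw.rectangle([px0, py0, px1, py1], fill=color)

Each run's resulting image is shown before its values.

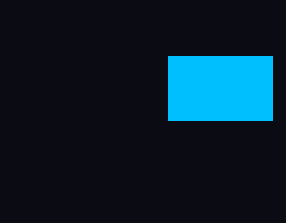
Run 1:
px0 = 168
py0 = 56
px1 = 272
py1 = 120
color = 'deepskyblue'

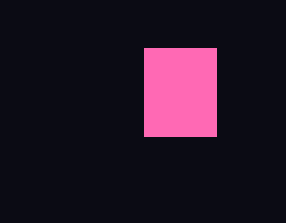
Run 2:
px0 = 144; py0 = 48; px1 = 216; py1 = 136; color = 'hotpink'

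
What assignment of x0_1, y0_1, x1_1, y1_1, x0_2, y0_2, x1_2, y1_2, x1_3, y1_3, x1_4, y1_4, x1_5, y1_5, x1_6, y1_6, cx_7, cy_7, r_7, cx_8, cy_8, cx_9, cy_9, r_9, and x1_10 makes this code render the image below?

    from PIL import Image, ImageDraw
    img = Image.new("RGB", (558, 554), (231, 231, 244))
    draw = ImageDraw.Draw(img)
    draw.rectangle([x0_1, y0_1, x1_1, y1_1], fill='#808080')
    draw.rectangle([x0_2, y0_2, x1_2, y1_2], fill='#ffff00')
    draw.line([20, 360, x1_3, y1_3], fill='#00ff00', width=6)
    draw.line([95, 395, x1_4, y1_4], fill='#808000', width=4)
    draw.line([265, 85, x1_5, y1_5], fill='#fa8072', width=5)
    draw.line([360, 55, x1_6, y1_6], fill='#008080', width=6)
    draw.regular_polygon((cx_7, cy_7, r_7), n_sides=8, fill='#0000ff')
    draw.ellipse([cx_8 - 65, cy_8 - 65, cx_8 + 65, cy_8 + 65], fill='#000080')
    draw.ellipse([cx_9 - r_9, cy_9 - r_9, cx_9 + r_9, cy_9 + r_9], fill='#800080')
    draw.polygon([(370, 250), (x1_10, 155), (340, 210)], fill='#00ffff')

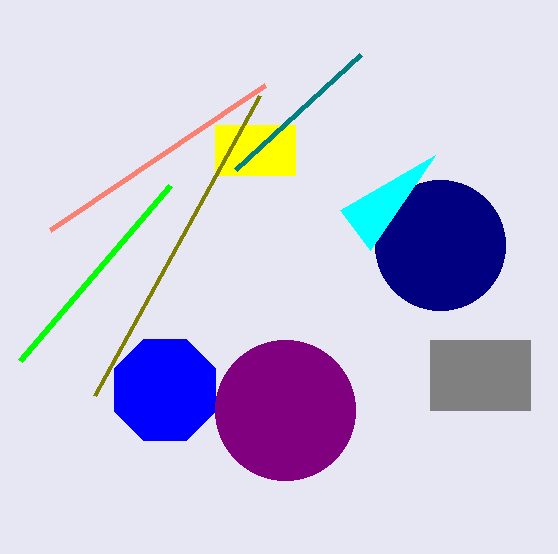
x0_1 = 430, y0_1 = 340, x1_1 = 530, y1_1 = 410, x0_2 = 215, y0_2 = 125, x1_2 = 295, y1_2 = 175, x1_3 = 170, y1_3 = 185, x1_4 = 260, y1_4 = 95, x1_5 = 50, y1_5 = 230, x1_6 = 235, y1_6 = 170, cx_7 = 165, cy_7 = 390, r_7 = 55, cx_8 = 440, cy_8 = 245, cx_9 = 285, cy_9 = 410, r_9 = 70, x1_10 = 435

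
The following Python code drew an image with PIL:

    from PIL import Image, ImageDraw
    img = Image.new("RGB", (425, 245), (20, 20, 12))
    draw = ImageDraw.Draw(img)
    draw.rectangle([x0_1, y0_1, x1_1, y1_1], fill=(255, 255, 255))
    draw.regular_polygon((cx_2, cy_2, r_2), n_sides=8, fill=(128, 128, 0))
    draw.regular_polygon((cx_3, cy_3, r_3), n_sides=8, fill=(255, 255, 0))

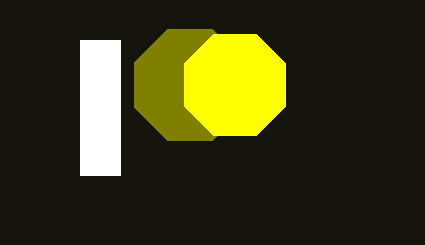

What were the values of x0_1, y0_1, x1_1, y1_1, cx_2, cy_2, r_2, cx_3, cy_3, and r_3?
x0_1 = 80, y0_1 = 40, x1_1 = 120, y1_1 = 175, cx_2 = 190, cy_2 = 85, r_2 = 60, cx_3 = 235, cy_3 = 85, r_3 = 55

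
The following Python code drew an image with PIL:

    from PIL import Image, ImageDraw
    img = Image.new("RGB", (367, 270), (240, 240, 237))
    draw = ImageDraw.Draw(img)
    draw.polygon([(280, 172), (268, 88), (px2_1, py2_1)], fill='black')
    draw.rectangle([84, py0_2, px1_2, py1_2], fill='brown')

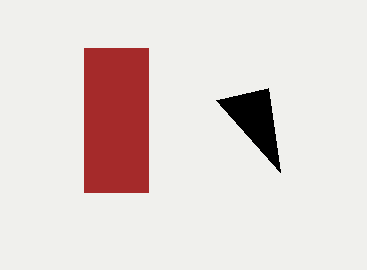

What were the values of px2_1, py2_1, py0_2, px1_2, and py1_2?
px2_1 = 216; py2_1 = 100; py0_2 = 48; px1_2 = 148; py1_2 = 192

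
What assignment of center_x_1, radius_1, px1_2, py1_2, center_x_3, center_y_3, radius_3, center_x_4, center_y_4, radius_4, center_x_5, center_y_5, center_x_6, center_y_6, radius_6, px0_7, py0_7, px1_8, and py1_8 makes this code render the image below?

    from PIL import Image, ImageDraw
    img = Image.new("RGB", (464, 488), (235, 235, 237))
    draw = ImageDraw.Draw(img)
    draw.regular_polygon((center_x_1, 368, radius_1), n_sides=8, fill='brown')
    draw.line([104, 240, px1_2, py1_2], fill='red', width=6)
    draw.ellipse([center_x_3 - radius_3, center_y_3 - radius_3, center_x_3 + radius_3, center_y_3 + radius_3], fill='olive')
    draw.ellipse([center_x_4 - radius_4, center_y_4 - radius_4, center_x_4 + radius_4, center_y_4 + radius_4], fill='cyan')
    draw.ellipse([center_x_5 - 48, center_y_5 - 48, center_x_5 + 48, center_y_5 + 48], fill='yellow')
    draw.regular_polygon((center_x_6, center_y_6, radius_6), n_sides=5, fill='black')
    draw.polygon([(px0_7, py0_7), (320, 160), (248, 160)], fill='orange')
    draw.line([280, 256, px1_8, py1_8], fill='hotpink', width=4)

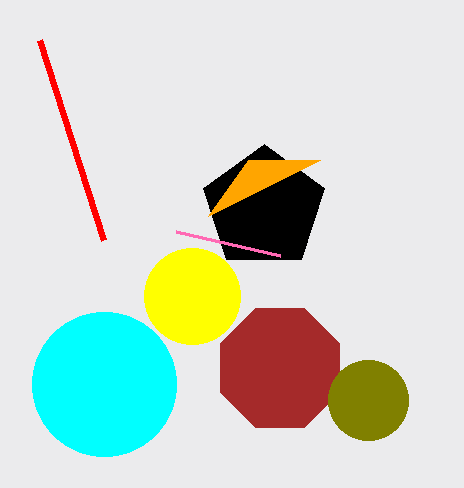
center_x_1 = 280, radius_1 = 64, px1_2 = 40, py1_2 = 40, center_x_3 = 368, center_y_3 = 400, radius_3 = 40, center_x_4 = 104, center_y_4 = 384, radius_4 = 72, center_x_5 = 192, center_y_5 = 296, center_x_6 = 264, center_y_6 = 208, radius_6 = 64, px0_7 = 208, py0_7 = 216, px1_8 = 176, py1_8 = 232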